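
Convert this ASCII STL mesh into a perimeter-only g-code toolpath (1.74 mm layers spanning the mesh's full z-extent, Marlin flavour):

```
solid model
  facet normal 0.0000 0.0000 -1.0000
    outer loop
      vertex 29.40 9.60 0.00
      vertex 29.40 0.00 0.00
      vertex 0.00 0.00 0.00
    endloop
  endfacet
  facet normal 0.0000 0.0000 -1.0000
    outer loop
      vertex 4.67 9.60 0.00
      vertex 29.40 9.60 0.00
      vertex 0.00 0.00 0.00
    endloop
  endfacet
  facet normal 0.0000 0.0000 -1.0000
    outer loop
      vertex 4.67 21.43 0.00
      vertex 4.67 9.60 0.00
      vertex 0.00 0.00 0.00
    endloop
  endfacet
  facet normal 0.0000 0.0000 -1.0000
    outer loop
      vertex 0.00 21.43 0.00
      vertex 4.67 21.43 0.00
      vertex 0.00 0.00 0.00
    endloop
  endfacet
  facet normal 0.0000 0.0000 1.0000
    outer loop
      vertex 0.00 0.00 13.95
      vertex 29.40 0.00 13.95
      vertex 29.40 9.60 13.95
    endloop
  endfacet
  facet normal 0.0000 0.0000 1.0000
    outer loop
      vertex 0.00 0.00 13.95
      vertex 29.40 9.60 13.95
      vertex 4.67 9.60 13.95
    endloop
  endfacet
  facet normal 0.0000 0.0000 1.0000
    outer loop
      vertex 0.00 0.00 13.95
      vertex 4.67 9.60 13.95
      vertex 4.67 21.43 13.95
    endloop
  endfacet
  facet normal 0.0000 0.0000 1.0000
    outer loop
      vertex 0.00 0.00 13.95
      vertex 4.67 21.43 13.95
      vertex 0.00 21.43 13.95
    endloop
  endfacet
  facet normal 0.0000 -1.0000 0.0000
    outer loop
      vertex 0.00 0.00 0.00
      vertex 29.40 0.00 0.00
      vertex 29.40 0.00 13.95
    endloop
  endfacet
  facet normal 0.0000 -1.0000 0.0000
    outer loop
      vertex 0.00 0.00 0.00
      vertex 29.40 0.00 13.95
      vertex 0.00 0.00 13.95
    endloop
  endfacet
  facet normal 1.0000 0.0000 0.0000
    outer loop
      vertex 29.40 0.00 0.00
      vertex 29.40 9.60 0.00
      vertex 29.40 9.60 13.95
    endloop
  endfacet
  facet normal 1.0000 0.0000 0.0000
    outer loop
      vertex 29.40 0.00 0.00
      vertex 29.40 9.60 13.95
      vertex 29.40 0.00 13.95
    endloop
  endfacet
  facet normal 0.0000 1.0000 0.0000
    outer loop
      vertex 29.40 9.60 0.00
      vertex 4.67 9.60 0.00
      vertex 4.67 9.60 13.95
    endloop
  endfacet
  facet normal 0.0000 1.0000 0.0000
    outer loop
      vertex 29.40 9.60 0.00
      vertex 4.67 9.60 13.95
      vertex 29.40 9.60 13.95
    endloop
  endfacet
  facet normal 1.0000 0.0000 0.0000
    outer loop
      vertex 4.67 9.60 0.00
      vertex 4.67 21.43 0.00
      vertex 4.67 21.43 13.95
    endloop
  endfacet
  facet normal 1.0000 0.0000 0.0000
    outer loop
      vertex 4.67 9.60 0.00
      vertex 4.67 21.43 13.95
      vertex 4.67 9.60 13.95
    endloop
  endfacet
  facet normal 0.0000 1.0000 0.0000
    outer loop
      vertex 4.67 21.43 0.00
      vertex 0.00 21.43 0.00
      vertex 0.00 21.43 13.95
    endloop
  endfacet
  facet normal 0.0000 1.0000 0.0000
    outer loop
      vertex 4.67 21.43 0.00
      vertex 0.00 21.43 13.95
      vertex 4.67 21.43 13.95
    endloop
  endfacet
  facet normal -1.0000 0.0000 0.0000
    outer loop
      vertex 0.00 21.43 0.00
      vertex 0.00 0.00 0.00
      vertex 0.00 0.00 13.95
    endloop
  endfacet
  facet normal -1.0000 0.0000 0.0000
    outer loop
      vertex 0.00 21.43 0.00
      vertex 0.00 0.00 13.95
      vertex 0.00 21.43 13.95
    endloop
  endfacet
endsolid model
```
; perimeter-only toolpath
G21 ; units = mm
G90 ; absolute positioning
G28 ; home
; layer 1
G0 Z1.74
G0 X0.00 Y0.00
G1 X29.40 Y0.00
G1 X29.40 Y9.60
G1 X4.67 Y9.60
G1 X4.67 Y21.43
G1 X0.00 Y21.43
G1 X0.00 Y0.00
; layer 2
G0 Z3.49
G0 X0.00 Y0.00
G1 X29.40 Y0.00
G1 X29.40 Y9.60
G1 X4.67 Y9.60
G1 X4.67 Y21.43
G1 X0.00 Y21.43
G1 X0.00 Y0.00
; layer 3
G0 Z5.23
G0 X0.00 Y0.00
G1 X29.40 Y0.00
G1 X29.40 Y9.60
G1 X4.67 Y9.60
G1 X4.67 Y21.43
G1 X0.00 Y21.43
G1 X0.00 Y0.00
; layer 4
G0 Z6.97
G0 X0.00 Y0.00
G1 X29.40 Y0.00
G1 X29.40 Y9.60
G1 X4.67 Y9.60
G1 X4.67 Y21.43
G1 X0.00 Y21.43
G1 X0.00 Y0.00
; layer 5
G0 Z8.72
G0 X0.00 Y0.00
G1 X29.40 Y0.00
G1 X29.40 Y9.60
G1 X4.67 Y9.60
G1 X4.67 Y21.43
G1 X0.00 Y21.43
G1 X0.00 Y0.00
; layer 6
G0 Z10.46
G0 X0.00 Y0.00
G1 X29.40 Y0.00
G1 X29.40 Y9.60
G1 X4.67 Y9.60
G1 X4.67 Y21.43
G1 X0.00 Y21.43
G1 X0.00 Y0.00
; layer 7
G0 Z12.21
G0 X0.00 Y0.00
G1 X29.40 Y0.00
G1 X29.40 Y9.60
G1 X4.67 Y9.60
G1 X4.67 Y21.43
G1 X0.00 Y21.43
G1 X0.00 Y0.00
; layer 8
G0 Z13.95
G0 X0.00 Y0.00
G1 X29.40 Y0.00
G1 X29.40 Y9.60
G1 X4.67 Y9.60
G1 X4.67 Y21.43
G1 X0.00 Y21.43
G1 X0.00 Y0.00
M2 ; end

The solid is an L-shaped prism: outer 29.4 × 21.4 mm, arm thicknesses ≈ 9.6 mm (horizontal) and 4.67 mm (vertical), extruded 13.9 mm in z. Slicing at Δz = 1.74 mm — 8 equal slices spanning the solid's height, so layer i sits at z = i·h/8 — gives 8 non-empty perimeters. Each is a 6-segment closed polygon; G0 lifts to the layer z and rapids to the start vertex, then G1 traces the edges.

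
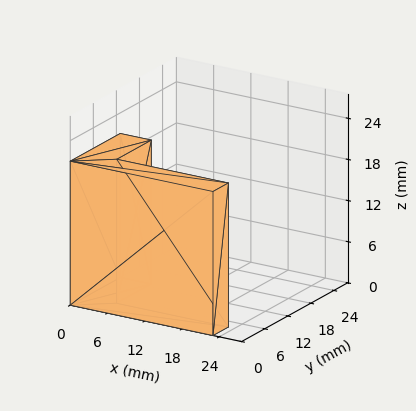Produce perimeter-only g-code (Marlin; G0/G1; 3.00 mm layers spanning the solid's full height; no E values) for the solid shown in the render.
Reading the render: the shape is an L-shaped prism: outer 23 × 13 mm, arm thicknesses ≈ 4 mm (horizontal) and 5 mm (vertical), extruded 21 mm in z (dimensions read to the nearest mm from the axis ticks). For the g-code, the solid's height is divided into equal slices at the stated Δz and each level perimeter traced with G1 moves after a G0 lift.

; perimeter-only toolpath
G21 ; units = mm
G90 ; absolute positioning
G28 ; home
; layer 1
G0 Z3.00
G0 X0.00 Y0.00
G1 X23.00 Y0.00
G1 X23.00 Y4.00
G1 X5.00 Y4.00
G1 X5.00 Y13.00
G1 X0.00 Y13.00
G1 X0.00 Y0.00
; layer 2
G0 Z6.00
G0 X0.00 Y0.00
G1 X23.00 Y0.00
G1 X23.00 Y4.00
G1 X5.00 Y4.00
G1 X5.00 Y13.00
G1 X0.00 Y13.00
G1 X0.00 Y0.00
; layer 3
G0 Z9.00
G0 X0.00 Y0.00
G1 X23.00 Y0.00
G1 X23.00 Y4.00
G1 X5.00 Y4.00
G1 X5.00 Y13.00
G1 X0.00 Y13.00
G1 X0.00 Y0.00
; layer 4
G0 Z12.00
G0 X0.00 Y0.00
G1 X23.00 Y0.00
G1 X23.00 Y4.00
G1 X5.00 Y4.00
G1 X5.00 Y13.00
G1 X0.00 Y13.00
G1 X0.00 Y0.00
; layer 5
G0 Z15.00
G0 X0.00 Y0.00
G1 X23.00 Y0.00
G1 X23.00 Y4.00
G1 X5.00 Y4.00
G1 X5.00 Y13.00
G1 X0.00 Y13.00
G1 X0.00 Y0.00
; layer 6
G0 Z18.00
G0 X0.00 Y0.00
G1 X23.00 Y0.00
G1 X23.00 Y4.00
G1 X5.00 Y4.00
G1 X5.00 Y13.00
G1 X0.00 Y13.00
G1 X0.00 Y0.00
; layer 7
G0 Z21.00
G0 X0.00 Y0.00
G1 X23.00 Y0.00
G1 X23.00 Y4.00
G1 X5.00 Y4.00
G1 X5.00 Y13.00
G1 X0.00 Y13.00
G1 X0.00 Y0.00
M2 ; end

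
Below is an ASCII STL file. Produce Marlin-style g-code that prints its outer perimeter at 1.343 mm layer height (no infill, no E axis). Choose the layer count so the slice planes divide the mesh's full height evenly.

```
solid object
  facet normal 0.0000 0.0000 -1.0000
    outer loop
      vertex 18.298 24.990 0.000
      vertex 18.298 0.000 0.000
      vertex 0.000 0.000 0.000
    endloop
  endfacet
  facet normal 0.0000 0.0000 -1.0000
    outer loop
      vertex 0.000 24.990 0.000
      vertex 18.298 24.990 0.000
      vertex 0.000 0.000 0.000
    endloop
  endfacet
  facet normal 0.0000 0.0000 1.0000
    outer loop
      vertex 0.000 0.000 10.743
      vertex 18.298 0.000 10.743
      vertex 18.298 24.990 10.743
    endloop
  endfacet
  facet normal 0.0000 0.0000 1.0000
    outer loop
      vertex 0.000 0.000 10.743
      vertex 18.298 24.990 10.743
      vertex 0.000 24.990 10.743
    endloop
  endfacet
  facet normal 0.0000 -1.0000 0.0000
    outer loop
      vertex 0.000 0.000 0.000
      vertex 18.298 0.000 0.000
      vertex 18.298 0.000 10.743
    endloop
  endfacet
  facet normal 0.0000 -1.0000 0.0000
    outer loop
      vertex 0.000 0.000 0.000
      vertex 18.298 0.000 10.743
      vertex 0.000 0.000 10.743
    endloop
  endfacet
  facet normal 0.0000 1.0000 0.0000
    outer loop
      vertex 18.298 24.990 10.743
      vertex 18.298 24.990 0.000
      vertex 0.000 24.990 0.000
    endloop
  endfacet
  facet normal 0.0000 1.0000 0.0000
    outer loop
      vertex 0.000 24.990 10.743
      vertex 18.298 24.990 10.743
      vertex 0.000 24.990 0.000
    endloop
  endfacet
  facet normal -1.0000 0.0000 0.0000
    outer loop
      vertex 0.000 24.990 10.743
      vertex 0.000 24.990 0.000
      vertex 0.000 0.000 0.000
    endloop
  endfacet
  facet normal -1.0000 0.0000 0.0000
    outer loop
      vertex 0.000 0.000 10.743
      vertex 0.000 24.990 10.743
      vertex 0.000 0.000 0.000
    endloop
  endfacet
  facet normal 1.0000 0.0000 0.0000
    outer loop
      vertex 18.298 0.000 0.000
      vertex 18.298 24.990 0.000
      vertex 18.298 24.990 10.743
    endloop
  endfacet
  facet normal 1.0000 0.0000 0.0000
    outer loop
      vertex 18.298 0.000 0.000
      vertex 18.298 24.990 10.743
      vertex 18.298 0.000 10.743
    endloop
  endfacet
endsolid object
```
; perimeter-only toolpath
G21 ; units = mm
G90 ; absolute positioning
G28 ; home
; layer 1
G0 Z1.343
G0 X0.000 Y0.000
G1 X18.298 Y0.000
G1 X18.298 Y24.990
G1 X0.000 Y24.990
G1 X0.000 Y0.000
; layer 2
G0 Z2.686
G0 X0.000 Y0.000
G1 X18.298 Y0.000
G1 X18.298 Y24.990
G1 X0.000 Y24.990
G1 X0.000 Y0.000
; layer 3
G0 Z4.029
G0 X0.000 Y0.000
G1 X18.298 Y0.000
G1 X18.298 Y24.990
G1 X0.000 Y24.990
G1 X0.000 Y0.000
; layer 4
G0 Z5.372
G0 X0.000 Y0.000
G1 X18.298 Y0.000
G1 X18.298 Y24.990
G1 X0.000 Y24.990
G1 X0.000 Y0.000
; layer 5
G0 Z6.714
G0 X0.000 Y0.000
G1 X18.298 Y0.000
G1 X18.298 Y24.990
G1 X0.000 Y24.990
G1 X0.000 Y0.000
; layer 6
G0 Z8.057
G0 X0.000 Y0.000
G1 X18.298 Y0.000
G1 X18.298 Y24.990
G1 X0.000 Y24.990
G1 X0.000 Y0.000
; layer 7
G0 Z9.400
G0 X0.000 Y0.000
G1 X18.298 Y0.000
G1 X18.298 Y24.990
G1 X0.000 Y24.990
G1 X0.000 Y0.000
; layer 8
G0 Z10.743
G0 X0.000 Y0.000
G1 X18.298 Y0.000
G1 X18.298 Y24.990
G1 X0.000 Y24.990
G1 X0.000 Y0.000
M2 ; end

The solid is a rectangular box, roughly 18.3 × 25 mm footprint and 10.7 mm tall. Slicing at Δz = 1.343 mm — 8 equal slices spanning the solid's height, so layer i sits at z = i·h/8 — gives 8 non-empty perimeters. Each is a 4-segment closed polygon; G0 lifts to the layer z and rapids to the start vertex, then G1 traces the edges.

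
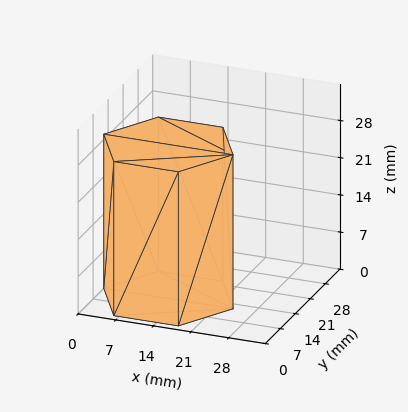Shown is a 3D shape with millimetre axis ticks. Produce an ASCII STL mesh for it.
Reading the render: the shape is a regular 6-sided prism (a cylinder approximated with 6 flat sides), circumscribed radius ≈ 12 mm, height ≈ 29 mm (dimensions read to the nearest mm from the axis ticks). For the STL, each face is triangulated and given an outward normal.

solid part
  facet normal 0.0000 0.0000 -1.0000
    outer loop
      vertex 6.000 22.392 0.000
      vertex 18.000 22.392 0.000
      vertex 24.000 12.000 0.000
    endloop
  endfacet
  facet normal 0.0000 0.0000 -1.0000
    outer loop
      vertex 0.000 12.000 0.000
      vertex 6.000 22.392 0.000
      vertex 24.000 12.000 0.000
    endloop
  endfacet
  facet normal 0.0000 0.0000 -1.0000
    outer loop
      vertex 6.000 1.608 0.000
      vertex 0.000 12.000 0.000
      vertex 24.000 12.000 0.000
    endloop
  endfacet
  facet normal 0.0000 0.0000 -1.0000
    outer loop
      vertex 18.000 1.608 0.000
      vertex 6.000 1.608 0.000
      vertex 24.000 12.000 0.000
    endloop
  endfacet
  facet normal 0.0000 0.0000 1.0000
    outer loop
      vertex 24.000 12.000 29.000
      vertex 18.000 22.392 29.000
      vertex 6.000 22.392 29.000
    endloop
  endfacet
  facet normal 0.0000 0.0000 1.0000
    outer loop
      vertex 24.000 12.000 29.000
      vertex 6.000 22.392 29.000
      vertex 0.000 12.000 29.000
    endloop
  endfacet
  facet normal 0.0000 0.0000 1.0000
    outer loop
      vertex 24.000 12.000 29.000
      vertex 0.000 12.000 29.000
      vertex 6.000 1.608 29.000
    endloop
  endfacet
  facet normal 0.0000 0.0000 1.0000
    outer loop
      vertex 24.000 12.000 29.000
      vertex 6.000 1.608 29.000
      vertex 18.000 1.608 29.000
    endloop
  endfacet
  facet normal 0.8660 0.5000 0.0000
    outer loop
      vertex 24.000 12.000 0.000
      vertex 18.000 22.392 0.000
      vertex 18.000 22.392 29.000
    endloop
  endfacet
  facet normal 0.8660 0.5000 0.0000
    outer loop
      vertex 24.000 12.000 0.000
      vertex 18.000 22.392 29.000
      vertex 24.000 12.000 29.000
    endloop
  endfacet
  facet normal 0.0000 1.0000 0.0000
    outer loop
      vertex 18.000 22.392 0.000
      vertex 6.000 22.392 0.000
      vertex 6.000 22.392 29.000
    endloop
  endfacet
  facet normal 0.0000 1.0000 0.0000
    outer loop
      vertex 18.000 22.392 0.000
      vertex 6.000 22.392 29.000
      vertex 18.000 22.392 29.000
    endloop
  endfacet
  facet normal -0.8660 0.5000 0.0000
    outer loop
      vertex 6.000 22.392 0.000
      vertex 0.000 12.000 0.000
      vertex 0.000 12.000 29.000
    endloop
  endfacet
  facet normal -0.8660 0.5000 0.0000
    outer loop
      vertex 6.000 22.392 0.000
      vertex 0.000 12.000 29.000
      vertex 6.000 22.392 29.000
    endloop
  endfacet
  facet normal -0.8660 -0.5000 0.0000
    outer loop
      vertex 0.000 12.000 0.000
      vertex 6.000 1.608 0.000
      vertex 6.000 1.608 29.000
    endloop
  endfacet
  facet normal -0.8660 -0.5000 0.0000
    outer loop
      vertex 0.000 12.000 0.000
      vertex 6.000 1.608 29.000
      vertex 0.000 12.000 29.000
    endloop
  endfacet
  facet normal 0.0000 -1.0000 0.0000
    outer loop
      vertex 6.000 1.608 0.000
      vertex 18.000 1.608 0.000
      vertex 18.000 1.608 29.000
    endloop
  endfacet
  facet normal 0.0000 -1.0000 0.0000
    outer loop
      vertex 6.000 1.608 0.000
      vertex 18.000 1.608 29.000
      vertex 6.000 1.608 29.000
    endloop
  endfacet
  facet normal 0.8660 -0.5000 0.0000
    outer loop
      vertex 18.000 1.608 0.000
      vertex 24.000 12.000 0.000
      vertex 24.000 12.000 29.000
    endloop
  endfacet
  facet normal 0.8660 -0.5000 0.0000
    outer loop
      vertex 18.000 1.608 0.000
      vertex 24.000 12.000 29.000
      vertex 18.000 1.608 29.000
    endloop
  endfacet
endsolid part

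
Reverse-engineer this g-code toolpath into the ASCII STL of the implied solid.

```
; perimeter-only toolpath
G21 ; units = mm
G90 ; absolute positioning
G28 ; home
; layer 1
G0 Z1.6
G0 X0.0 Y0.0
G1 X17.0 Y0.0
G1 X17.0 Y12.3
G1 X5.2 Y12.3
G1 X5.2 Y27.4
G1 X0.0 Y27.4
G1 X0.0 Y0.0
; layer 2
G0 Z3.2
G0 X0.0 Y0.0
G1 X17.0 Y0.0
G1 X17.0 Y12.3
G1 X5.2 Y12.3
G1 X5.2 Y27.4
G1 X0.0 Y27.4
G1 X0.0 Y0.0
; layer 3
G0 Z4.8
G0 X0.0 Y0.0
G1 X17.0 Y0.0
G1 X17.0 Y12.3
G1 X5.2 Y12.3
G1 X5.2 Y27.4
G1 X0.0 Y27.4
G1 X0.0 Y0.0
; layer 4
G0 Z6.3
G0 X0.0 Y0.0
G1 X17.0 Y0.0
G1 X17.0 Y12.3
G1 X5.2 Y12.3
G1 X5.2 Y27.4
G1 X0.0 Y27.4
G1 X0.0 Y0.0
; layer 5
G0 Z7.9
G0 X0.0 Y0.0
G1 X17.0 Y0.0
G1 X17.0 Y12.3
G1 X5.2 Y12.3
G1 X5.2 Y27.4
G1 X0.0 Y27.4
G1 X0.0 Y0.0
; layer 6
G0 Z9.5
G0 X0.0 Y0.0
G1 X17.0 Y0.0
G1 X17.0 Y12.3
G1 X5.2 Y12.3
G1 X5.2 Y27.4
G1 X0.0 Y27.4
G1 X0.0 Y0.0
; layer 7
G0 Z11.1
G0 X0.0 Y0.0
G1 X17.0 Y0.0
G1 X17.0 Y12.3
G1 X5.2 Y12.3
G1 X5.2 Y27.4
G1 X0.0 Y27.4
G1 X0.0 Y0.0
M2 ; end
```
solid part
  facet normal 0.0000 0.0000 -1.0000
    outer loop
      vertex 17.0 12.3 0.0
      vertex 17.0 0.0 0.0
      vertex 0.0 0.0 0.0
    endloop
  endfacet
  facet normal 0.0000 0.0000 -1.0000
    outer loop
      vertex 5.2 12.3 0.0
      vertex 17.0 12.3 0.0
      vertex 0.0 0.0 0.0
    endloop
  endfacet
  facet normal 0.0000 0.0000 -1.0000
    outer loop
      vertex 5.2 27.4 0.0
      vertex 5.2 12.3 0.0
      vertex 0.0 0.0 0.0
    endloop
  endfacet
  facet normal 0.0000 0.0000 -1.0000
    outer loop
      vertex 0.0 27.4 0.0
      vertex 5.2 27.4 0.0
      vertex 0.0 0.0 0.0
    endloop
  endfacet
  facet normal 0.0000 0.0000 1.0000
    outer loop
      vertex 0.0 0.0 11.1
      vertex 17.0 0.0 11.1
      vertex 17.0 12.3 11.1
    endloop
  endfacet
  facet normal 0.0000 0.0000 1.0000
    outer loop
      vertex 0.0 0.0 11.1
      vertex 17.0 12.3 11.1
      vertex 5.2 12.3 11.1
    endloop
  endfacet
  facet normal 0.0000 0.0000 1.0000
    outer loop
      vertex 0.0 0.0 11.1
      vertex 5.2 12.3 11.1
      vertex 5.2 27.4 11.1
    endloop
  endfacet
  facet normal 0.0000 0.0000 1.0000
    outer loop
      vertex 0.0 0.0 11.1
      vertex 5.2 27.4 11.1
      vertex 0.0 27.4 11.1
    endloop
  endfacet
  facet normal 0.0000 -1.0000 0.0000
    outer loop
      vertex 0.0 0.0 0.0
      vertex 17.0 0.0 0.0
      vertex 17.0 0.0 11.1
    endloop
  endfacet
  facet normal 0.0000 -1.0000 0.0000
    outer loop
      vertex 0.0 0.0 0.0
      vertex 17.0 0.0 11.1
      vertex 0.0 0.0 11.1
    endloop
  endfacet
  facet normal 1.0000 0.0000 0.0000
    outer loop
      vertex 17.0 0.0 0.0
      vertex 17.0 12.3 0.0
      vertex 17.0 12.3 11.1
    endloop
  endfacet
  facet normal 1.0000 0.0000 0.0000
    outer loop
      vertex 17.0 0.0 0.0
      vertex 17.0 12.3 11.1
      vertex 17.0 0.0 11.1
    endloop
  endfacet
  facet normal 0.0000 1.0000 0.0000
    outer loop
      vertex 17.0 12.3 0.0
      vertex 5.2 12.3 0.0
      vertex 5.2 12.3 11.1
    endloop
  endfacet
  facet normal 0.0000 1.0000 0.0000
    outer loop
      vertex 17.0 12.3 0.0
      vertex 5.2 12.3 11.1
      vertex 17.0 12.3 11.1
    endloop
  endfacet
  facet normal 1.0000 0.0000 0.0000
    outer loop
      vertex 5.2 12.3 0.0
      vertex 5.2 27.4 0.0
      vertex 5.2 27.4 11.1
    endloop
  endfacet
  facet normal 1.0000 0.0000 0.0000
    outer loop
      vertex 5.2 12.3 0.0
      vertex 5.2 27.4 11.1
      vertex 5.2 12.3 11.1
    endloop
  endfacet
  facet normal 0.0000 1.0000 0.0000
    outer loop
      vertex 5.2 27.4 0.0
      vertex 0.0 27.4 0.0
      vertex 0.0 27.4 11.1
    endloop
  endfacet
  facet normal 0.0000 1.0000 0.0000
    outer loop
      vertex 5.2 27.4 0.0
      vertex 0.0 27.4 11.1
      vertex 5.2 27.4 11.1
    endloop
  endfacet
  facet normal -1.0000 0.0000 0.0000
    outer loop
      vertex 0.0 27.4 0.0
      vertex 0.0 0.0 0.0
      vertex 0.0 0.0 11.1
    endloop
  endfacet
  facet normal -1.0000 0.0000 0.0000
    outer loop
      vertex 0.0 27.4 0.0
      vertex 0.0 0.0 11.1
      vertex 0.0 27.4 11.1
    endloop
  endfacet
endsolid part

The G0 Z moves step by Δz≈1.6 mm. Every layer's G1 loop is the same polygon, so the solid is a straight extrusion of it from z=0 to z≈11.1. Closing with flat bottom and top caps and triangulating gives 20 facets — an L-shaped prism: outer 17 × 27.4 mm, arm thicknesses ≈ 12.3 mm (horizontal) and 5.2 mm (vertical), extruded 11.1 mm in z.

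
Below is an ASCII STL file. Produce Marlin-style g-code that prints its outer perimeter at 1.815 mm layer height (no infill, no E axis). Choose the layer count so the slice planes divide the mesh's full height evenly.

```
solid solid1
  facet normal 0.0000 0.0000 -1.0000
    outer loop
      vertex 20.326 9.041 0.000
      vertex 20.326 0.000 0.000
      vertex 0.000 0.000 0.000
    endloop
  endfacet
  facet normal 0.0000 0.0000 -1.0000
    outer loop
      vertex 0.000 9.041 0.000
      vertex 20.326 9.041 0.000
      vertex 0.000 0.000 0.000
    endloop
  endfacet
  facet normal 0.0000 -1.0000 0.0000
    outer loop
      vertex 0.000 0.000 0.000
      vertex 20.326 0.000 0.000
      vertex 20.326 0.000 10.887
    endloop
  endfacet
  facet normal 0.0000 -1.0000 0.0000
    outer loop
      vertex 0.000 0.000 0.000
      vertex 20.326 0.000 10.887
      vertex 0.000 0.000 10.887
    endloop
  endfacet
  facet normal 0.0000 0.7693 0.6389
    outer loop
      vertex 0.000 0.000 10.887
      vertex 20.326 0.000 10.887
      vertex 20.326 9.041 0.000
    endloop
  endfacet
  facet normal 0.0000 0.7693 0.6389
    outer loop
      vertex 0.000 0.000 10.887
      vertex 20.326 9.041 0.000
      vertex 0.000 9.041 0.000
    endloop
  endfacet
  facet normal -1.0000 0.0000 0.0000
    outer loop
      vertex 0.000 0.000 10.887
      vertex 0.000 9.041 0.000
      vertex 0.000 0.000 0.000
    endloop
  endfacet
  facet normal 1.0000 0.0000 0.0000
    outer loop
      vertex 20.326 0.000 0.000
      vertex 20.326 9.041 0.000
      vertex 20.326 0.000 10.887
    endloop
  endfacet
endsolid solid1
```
; perimeter-only toolpath
G21 ; units = mm
G90 ; absolute positioning
G28 ; home
; layer 1
G0 Z1.815
G0 X0.000 Y0.000
G1 X20.326 Y0.000
G1 X20.326 Y7.534
G1 X0.000 Y7.534
G1 X0.000 Y0.000
; layer 2
G0 Z3.629
G0 X0.000 Y0.000
G1 X20.326 Y0.000
G1 X20.326 Y6.027
G1 X0.000 Y6.027
G1 X0.000 Y0.000
; layer 3
G0 Z5.444
G0 X0.000 Y0.000
G1 X20.326 Y0.000
G1 X20.326 Y4.521
G1 X0.000 Y4.521
G1 X0.000 Y0.000
; layer 4
G0 Z7.258
G0 X0.000 Y0.000
G1 X20.326 Y0.000
G1 X20.326 Y3.014
G1 X0.000 Y3.014
G1 X0.000 Y0.000
; layer 5
G0 Z9.072
G0 X0.000 Y0.000
G1 X20.326 Y0.000
G1 X20.326 Y1.507
G1 X0.000 Y1.507
G1 X0.000 Y0.000
M2 ; end

The solid is a wedge (ramp): 20.3 × 9.04 mm base, rising to 10.9 mm along the y=0 edge and sloping linearly to z=0 at y=9.04. Slicing at Δz = 1.815 mm — 6 equal slices spanning the solid's height, so layer i sits at z = i·h/6 — gives 5 non-empty perimeters. Each is a 4-segment closed polygon; G0 lifts to the layer z and rapids to the start vertex, then G1 traces the edges. The cross-section shrinks linearly with z (the slice at the apex is degenerate and omitted).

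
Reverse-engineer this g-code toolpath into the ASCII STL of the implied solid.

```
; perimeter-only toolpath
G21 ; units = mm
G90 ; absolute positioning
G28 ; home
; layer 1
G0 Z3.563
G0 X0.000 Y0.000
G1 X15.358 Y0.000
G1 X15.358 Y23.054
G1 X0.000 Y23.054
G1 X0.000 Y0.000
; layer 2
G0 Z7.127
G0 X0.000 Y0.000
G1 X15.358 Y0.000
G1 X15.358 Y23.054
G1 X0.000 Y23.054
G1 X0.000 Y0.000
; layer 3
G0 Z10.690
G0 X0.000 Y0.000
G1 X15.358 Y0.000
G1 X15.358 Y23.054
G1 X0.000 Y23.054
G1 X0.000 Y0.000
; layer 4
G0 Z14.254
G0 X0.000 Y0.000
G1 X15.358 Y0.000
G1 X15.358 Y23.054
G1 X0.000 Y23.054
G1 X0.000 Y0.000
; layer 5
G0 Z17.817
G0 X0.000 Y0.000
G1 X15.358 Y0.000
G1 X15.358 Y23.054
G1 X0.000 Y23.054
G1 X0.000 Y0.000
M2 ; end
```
solid part
  facet normal 0.0000 0.0000 -1.0000
    outer loop
      vertex 15.358 23.054 0.000
      vertex 15.358 0.000 0.000
      vertex 0.000 0.000 0.000
    endloop
  endfacet
  facet normal 0.0000 0.0000 -1.0000
    outer loop
      vertex 0.000 23.054 0.000
      vertex 15.358 23.054 0.000
      vertex 0.000 0.000 0.000
    endloop
  endfacet
  facet normal 0.0000 0.0000 1.0000
    outer loop
      vertex 0.000 0.000 17.817
      vertex 15.358 0.000 17.817
      vertex 15.358 23.054 17.817
    endloop
  endfacet
  facet normal 0.0000 0.0000 1.0000
    outer loop
      vertex 0.000 0.000 17.817
      vertex 15.358 23.054 17.817
      vertex 0.000 23.054 17.817
    endloop
  endfacet
  facet normal 0.0000 -1.0000 0.0000
    outer loop
      vertex 0.000 0.000 0.000
      vertex 15.358 0.000 0.000
      vertex 15.358 0.000 17.817
    endloop
  endfacet
  facet normal 0.0000 -1.0000 0.0000
    outer loop
      vertex 0.000 0.000 0.000
      vertex 15.358 0.000 17.817
      vertex 0.000 0.000 17.817
    endloop
  endfacet
  facet normal 0.0000 1.0000 0.0000
    outer loop
      vertex 15.358 23.054 17.817
      vertex 15.358 23.054 0.000
      vertex 0.000 23.054 0.000
    endloop
  endfacet
  facet normal 0.0000 1.0000 0.0000
    outer loop
      vertex 0.000 23.054 17.817
      vertex 15.358 23.054 17.817
      vertex 0.000 23.054 0.000
    endloop
  endfacet
  facet normal -1.0000 0.0000 0.0000
    outer loop
      vertex 0.000 23.054 17.817
      vertex 0.000 23.054 0.000
      vertex 0.000 0.000 0.000
    endloop
  endfacet
  facet normal -1.0000 0.0000 0.0000
    outer loop
      vertex 0.000 0.000 17.817
      vertex 0.000 23.054 17.817
      vertex 0.000 0.000 0.000
    endloop
  endfacet
  facet normal 1.0000 0.0000 0.0000
    outer loop
      vertex 15.358 0.000 0.000
      vertex 15.358 23.054 0.000
      vertex 15.358 23.054 17.817
    endloop
  endfacet
  facet normal 1.0000 0.0000 0.0000
    outer loop
      vertex 15.358 0.000 0.000
      vertex 15.358 23.054 17.817
      vertex 15.358 0.000 17.817
    endloop
  endfacet
endsolid part

The G0 Z moves step by Δz≈3.563 mm. Every layer's G1 loop is the same polygon, so the solid is a straight extrusion of it from z=0 to z≈17.8. Closing with flat bottom and top caps and triangulating gives 12 facets — a rectangular box, roughly 15.4 × 23.1 mm footprint and 17.8 mm tall.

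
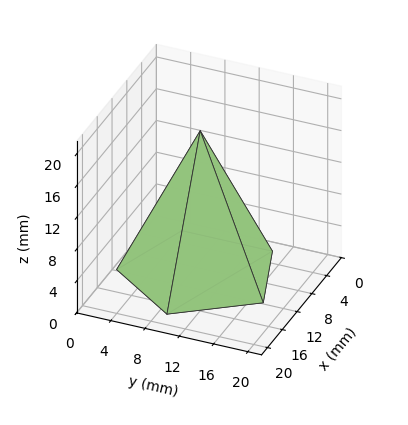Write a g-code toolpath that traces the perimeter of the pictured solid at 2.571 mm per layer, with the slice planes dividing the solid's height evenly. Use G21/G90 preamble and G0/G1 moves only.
Reading the render: the shape is a regular 5-sided pyramid, base circumscribed radius ≈ 9 mm, apex at z ≈ 18 mm (dimensions read to the nearest mm from the axis ticks). For the g-code, the solid's height is divided into equal slices at the stated Δz and each level perimeter traced with G1 moves after a G0 lift.

; perimeter-only toolpath
G21 ; units = mm
G90 ; absolute positioning
G28 ; home
; layer 1
G0 Z2.571
G0 X16.714 Y9.000
G1 X11.384 Y16.337
G1 X2.759 Y13.534
G1 X2.759 Y4.466
G1 X11.384 Y1.663
G1 X16.714 Y9.000
; layer 2
G0 Z5.143
G0 X15.429 Y9.000
G1 X10.986 Y15.114
G1 X3.799 Y12.779
G1 X3.799 Y5.221
G1 X10.986 Y2.886
G1 X15.429 Y9.000
; layer 3
G0 Z7.714
G0 X14.143 Y9.000
G1 X10.589 Y13.891
G1 X4.839 Y12.023
G1 X4.839 Y5.977
G1 X10.589 Y4.109
G1 X14.143 Y9.000
; layer 4
G0 Z10.286
G0 X12.857 Y9.000
G1 X10.192 Y12.669
G1 X5.880 Y11.267
G1 X5.880 Y6.733
G1 X10.192 Y5.331
G1 X12.857 Y9.000
; layer 5
G0 Z12.857
G0 X11.571 Y9.000
G1 X9.795 Y11.446
G1 X6.920 Y10.511
G1 X6.920 Y7.489
G1 X9.795 Y6.554
G1 X11.571 Y9.000
; layer 6
G0 Z15.429
G0 X10.286 Y9.000
G1 X9.397 Y10.223
G1 X7.960 Y9.756
G1 X7.960 Y8.244
G1 X9.397 Y7.777
G1 X10.286 Y9.000
M2 ; end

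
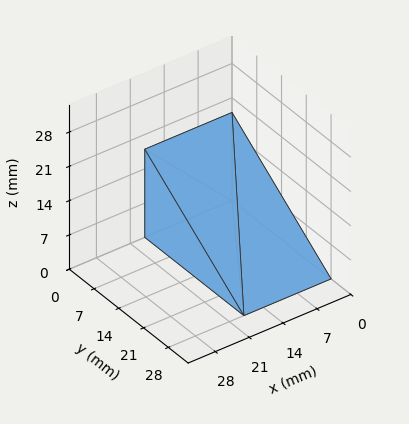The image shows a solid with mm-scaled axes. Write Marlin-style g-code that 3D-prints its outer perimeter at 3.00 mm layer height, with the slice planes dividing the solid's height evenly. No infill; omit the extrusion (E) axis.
Reading the render: the shape is a wedge (ramp): 18 × 28 mm base, rising to 18 mm along the y=0 edge and sloping linearly to z=0 at y=28 (dimensions read to the nearest mm from the axis ticks). For the g-code, the solid's height is divided into equal slices at the stated Δz and each level perimeter traced with G1 moves after a G0 lift.

; perimeter-only toolpath
G21 ; units = mm
G90 ; absolute positioning
G28 ; home
; layer 1
G0 Z3.00
G0 X0.00 Y0.00
G1 X18.00 Y0.00
G1 X18.00 Y23.33
G1 X0.00 Y23.33
G1 X0.00 Y0.00
; layer 2
G0 Z6.00
G0 X0.00 Y0.00
G1 X18.00 Y0.00
G1 X18.00 Y18.67
G1 X0.00 Y18.67
G1 X0.00 Y0.00
; layer 3
G0 Z9.00
G0 X0.00 Y0.00
G1 X18.00 Y0.00
G1 X18.00 Y14.00
G1 X0.00 Y14.00
G1 X0.00 Y0.00
; layer 4
G0 Z12.00
G0 X0.00 Y0.00
G1 X18.00 Y0.00
G1 X18.00 Y9.33
G1 X0.00 Y9.33
G1 X0.00 Y0.00
; layer 5
G0 Z15.00
G0 X0.00 Y0.00
G1 X18.00 Y0.00
G1 X18.00 Y4.67
G1 X0.00 Y4.67
G1 X0.00 Y0.00
M2 ; end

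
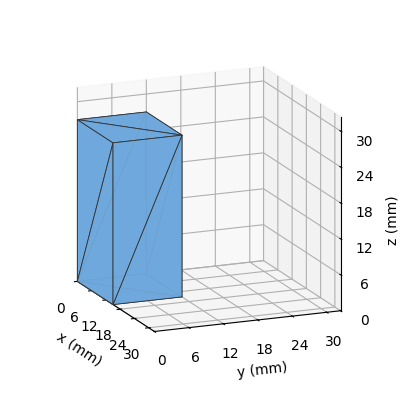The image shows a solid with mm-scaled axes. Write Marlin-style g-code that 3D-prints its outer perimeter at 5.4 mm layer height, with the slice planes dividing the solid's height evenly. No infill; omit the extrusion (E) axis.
Reading the render: the shape is a rectangular box, roughly 15 × 12 mm footprint and 27 mm tall (dimensions read to the nearest mm from the axis ticks). For the g-code, the solid's height is divided into equal slices at the stated Δz and each level perimeter traced with G1 moves after a G0 lift.

; perimeter-only toolpath
G21 ; units = mm
G90 ; absolute positioning
G28 ; home
; layer 1
G0 Z5.4
G0 X0.0 Y0.0
G1 X15.0 Y0.0
G1 X15.0 Y12.0
G1 X0.0 Y12.0
G1 X0.0 Y0.0
; layer 2
G0 Z10.8
G0 X0.0 Y0.0
G1 X15.0 Y0.0
G1 X15.0 Y12.0
G1 X0.0 Y12.0
G1 X0.0 Y0.0
; layer 3
G0 Z16.2
G0 X0.0 Y0.0
G1 X15.0 Y0.0
G1 X15.0 Y12.0
G1 X0.0 Y12.0
G1 X0.0 Y0.0
; layer 4
G0 Z21.6
G0 X0.0 Y0.0
G1 X15.0 Y0.0
G1 X15.0 Y12.0
G1 X0.0 Y12.0
G1 X0.0 Y0.0
; layer 5
G0 Z27.0
G0 X0.0 Y0.0
G1 X15.0 Y0.0
G1 X15.0 Y12.0
G1 X0.0 Y12.0
G1 X0.0 Y0.0
M2 ; end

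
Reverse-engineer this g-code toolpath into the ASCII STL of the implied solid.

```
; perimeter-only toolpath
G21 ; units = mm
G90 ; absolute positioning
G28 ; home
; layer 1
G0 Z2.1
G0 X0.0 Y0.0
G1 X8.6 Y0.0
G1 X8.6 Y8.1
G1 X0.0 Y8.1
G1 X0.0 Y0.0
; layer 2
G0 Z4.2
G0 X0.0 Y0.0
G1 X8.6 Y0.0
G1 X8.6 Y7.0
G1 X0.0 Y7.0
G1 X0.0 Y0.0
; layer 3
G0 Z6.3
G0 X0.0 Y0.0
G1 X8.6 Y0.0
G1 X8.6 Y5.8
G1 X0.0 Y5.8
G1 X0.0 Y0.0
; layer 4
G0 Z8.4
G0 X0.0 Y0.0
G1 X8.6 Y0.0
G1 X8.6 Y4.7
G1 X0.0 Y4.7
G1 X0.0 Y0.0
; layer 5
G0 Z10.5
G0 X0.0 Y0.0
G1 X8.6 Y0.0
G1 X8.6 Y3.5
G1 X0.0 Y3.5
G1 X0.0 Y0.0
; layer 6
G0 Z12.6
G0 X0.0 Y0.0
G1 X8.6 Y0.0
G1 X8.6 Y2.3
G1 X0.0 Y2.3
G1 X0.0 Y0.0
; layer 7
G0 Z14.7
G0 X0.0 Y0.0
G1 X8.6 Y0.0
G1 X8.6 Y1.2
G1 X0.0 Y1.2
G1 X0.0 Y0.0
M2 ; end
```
solid part
  facet normal 0.0000 0.0000 -1.0000
    outer loop
      vertex 8.6 9.3 0.0
      vertex 8.6 0.0 0.0
      vertex 0.0 0.0 0.0
    endloop
  endfacet
  facet normal 0.0000 0.0000 -1.0000
    outer loop
      vertex 0.0 9.3 0.0
      vertex 8.6 9.3 0.0
      vertex 0.0 0.0 0.0
    endloop
  endfacet
  facet normal 0.0000 -1.0000 0.0000
    outer loop
      vertex 0.0 0.0 0.0
      vertex 8.6 0.0 0.0
      vertex 8.6 0.0 16.8
    endloop
  endfacet
  facet normal 0.0000 -1.0000 0.0000
    outer loop
      vertex 0.0 0.0 0.0
      vertex 8.6 0.0 16.8
      vertex 0.0 0.0 16.8
    endloop
  endfacet
  facet normal 0.0000 0.8749 0.4843
    outer loop
      vertex 0.0 0.0 16.8
      vertex 8.6 0.0 16.8
      vertex 8.6 9.3 0.0
    endloop
  endfacet
  facet normal 0.0000 0.8749 0.4843
    outer loop
      vertex 0.0 0.0 16.8
      vertex 8.6 9.3 0.0
      vertex 0.0 9.3 0.0
    endloop
  endfacet
  facet normal -1.0000 0.0000 0.0000
    outer loop
      vertex 0.0 0.0 16.8
      vertex 0.0 9.3 0.0
      vertex 0.0 0.0 0.0
    endloop
  endfacet
  facet normal 1.0000 0.0000 0.0000
    outer loop
      vertex 8.6 0.0 0.0
      vertex 8.6 9.3 0.0
      vertex 8.6 0.0 16.8
    endloop
  endfacet
endsolid part

The G0 Z moves step by Δz≈2.1 mm. The G1 loops shrink linearly with z, so the solid tapers from its base footprint up to z≈16.8. Closing with a flat bottom cap and the tapered top and triangulating gives 8 facets — a wedge (ramp): 8.6 × 9.3 mm base, rising to 16.8 mm along the y=0 edge and sloping linearly to z=0 at y=9.3.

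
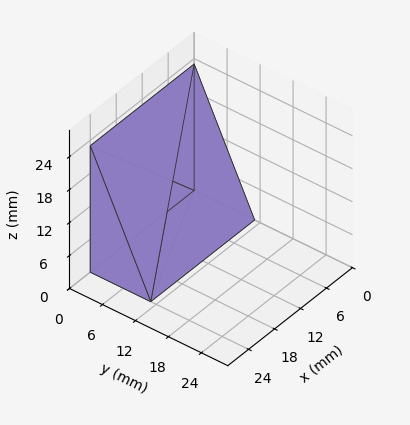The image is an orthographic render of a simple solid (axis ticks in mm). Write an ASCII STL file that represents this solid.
Reading the render: the shape is a wedge (ramp): 24 × 11 mm base, rising to 23 mm along the y=0 edge and sloping linearly to z=0 at y=11 (dimensions read to the nearest mm from the axis ticks). For the STL, each face is triangulated and given an outward normal.

solid part
  facet normal 0.0000 0.0000 -1.0000
    outer loop
      vertex 24.00 11.00 0.00
      vertex 24.00 0.00 0.00
      vertex 0.00 0.00 0.00
    endloop
  endfacet
  facet normal 0.0000 0.0000 -1.0000
    outer loop
      vertex 0.00 11.00 0.00
      vertex 24.00 11.00 0.00
      vertex 0.00 0.00 0.00
    endloop
  endfacet
  facet normal 0.0000 -1.0000 0.0000
    outer loop
      vertex 0.00 0.00 0.00
      vertex 24.00 0.00 0.00
      vertex 24.00 0.00 23.00
    endloop
  endfacet
  facet normal 0.0000 -1.0000 0.0000
    outer loop
      vertex 0.00 0.00 0.00
      vertex 24.00 0.00 23.00
      vertex 0.00 0.00 23.00
    endloop
  endfacet
  facet normal 0.0000 0.9021 0.4315
    outer loop
      vertex 0.00 0.00 23.00
      vertex 24.00 0.00 23.00
      vertex 24.00 11.00 0.00
    endloop
  endfacet
  facet normal 0.0000 0.9021 0.4315
    outer loop
      vertex 0.00 0.00 23.00
      vertex 24.00 11.00 0.00
      vertex 0.00 11.00 0.00
    endloop
  endfacet
  facet normal -1.0000 0.0000 0.0000
    outer loop
      vertex 0.00 0.00 23.00
      vertex 0.00 11.00 0.00
      vertex 0.00 0.00 0.00
    endloop
  endfacet
  facet normal 1.0000 0.0000 0.0000
    outer loop
      vertex 24.00 0.00 0.00
      vertex 24.00 11.00 0.00
      vertex 24.00 0.00 23.00
    endloop
  endfacet
endsolid part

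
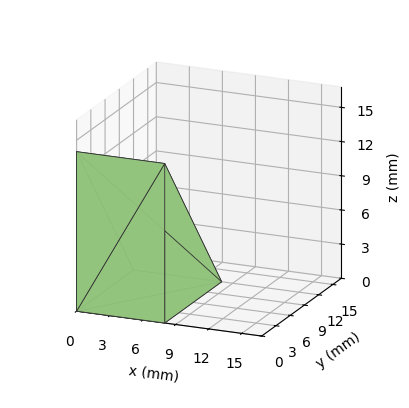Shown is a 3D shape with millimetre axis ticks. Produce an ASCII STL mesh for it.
Reading the render: the shape is a wedge (ramp): 8 × 12 mm base, rising to 14 mm along the y=0 edge and sloping linearly to z=0 at y=12 (dimensions read to the nearest mm from the axis ticks). For the STL, each face is triangulated and given an outward normal.

solid part
  facet normal 0.0000 0.0000 -1.0000
    outer loop
      vertex 8.00 12.00 0.00
      vertex 8.00 0.00 0.00
      vertex 0.00 0.00 0.00
    endloop
  endfacet
  facet normal 0.0000 0.0000 -1.0000
    outer loop
      vertex 0.00 12.00 0.00
      vertex 8.00 12.00 0.00
      vertex 0.00 0.00 0.00
    endloop
  endfacet
  facet normal 0.0000 -1.0000 0.0000
    outer loop
      vertex 0.00 0.00 0.00
      vertex 8.00 0.00 0.00
      vertex 8.00 0.00 14.00
    endloop
  endfacet
  facet normal 0.0000 -1.0000 0.0000
    outer loop
      vertex 0.00 0.00 0.00
      vertex 8.00 0.00 14.00
      vertex 0.00 0.00 14.00
    endloop
  endfacet
  facet normal 0.0000 0.7593 0.6508
    outer loop
      vertex 0.00 0.00 14.00
      vertex 8.00 0.00 14.00
      vertex 8.00 12.00 0.00
    endloop
  endfacet
  facet normal 0.0000 0.7593 0.6508
    outer loop
      vertex 0.00 0.00 14.00
      vertex 8.00 12.00 0.00
      vertex 0.00 12.00 0.00
    endloop
  endfacet
  facet normal -1.0000 0.0000 0.0000
    outer loop
      vertex 0.00 0.00 14.00
      vertex 0.00 12.00 0.00
      vertex 0.00 0.00 0.00
    endloop
  endfacet
  facet normal 1.0000 0.0000 0.0000
    outer loop
      vertex 8.00 0.00 0.00
      vertex 8.00 12.00 0.00
      vertex 8.00 0.00 14.00
    endloop
  endfacet
endsolid part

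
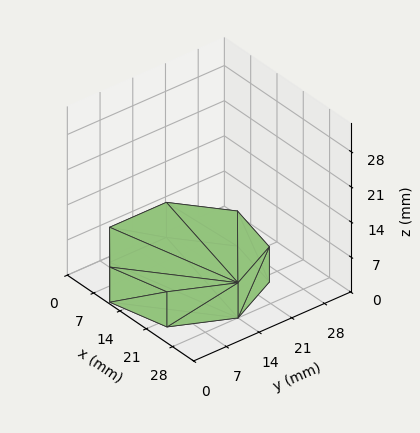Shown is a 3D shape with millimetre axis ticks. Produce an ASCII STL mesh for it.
Reading the render: the shape is a regular 7-sided prism (a cylinder approximated with 7 flat sides), circumscribed radius ≈ 14 mm, height ≈ 7 mm (dimensions read to the nearest mm from the axis ticks). For the STL, each face is triangulated and given an outward normal.

solid part
  facet normal 0.0000 0.0000 -1.0000
    outer loop
      vertex 10.88 27.65 0.00
      vertex 22.73 24.95 0.00
      vertex 28.00 14.00 0.00
    endloop
  endfacet
  facet normal 0.0000 0.0000 -1.0000
    outer loop
      vertex 1.39 20.07 0.00
      vertex 10.88 27.65 0.00
      vertex 28.00 14.00 0.00
    endloop
  endfacet
  facet normal 0.0000 0.0000 -1.0000
    outer loop
      vertex 1.39 7.93 0.00
      vertex 1.39 20.07 0.00
      vertex 28.00 14.00 0.00
    endloop
  endfacet
  facet normal 0.0000 0.0000 -1.0000
    outer loop
      vertex 10.88 0.35 0.00
      vertex 1.39 7.93 0.00
      vertex 28.00 14.00 0.00
    endloop
  endfacet
  facet normal 0.0000 0.0000 -1.0000
    outer loop
      vertex 22.73 3.05 0.00
      vertex 10.88 0.35 0.00
      vertex 28.00 14.00 0.00
    endloop
  endfacet
  facet normal 0.0000 0.0000 1.0000
    outer loop
      vertex 28.00 14.00 7.00
      vertex 22.73 24.95 7.00
      vertex 10.88 27.65 7.00
    endloop
  endfacet
  facet normal 0.0000 0.0000 1.0000
    outer loop
      vertex 28.00 14.00 7.00
      vertex 10.88 27.65 7.00
      vertex 1.39 20.07 7.00
    endloop
  endfacet
  facet normal 0.0000 0.0000 1.0000
    outer loop
      vertex 28.00 14.00 7.00
      vertex 1.39 20.07 7.00
      vertex 1.39 7.93 7.00
    endloop
  endfacet
  facet normal 0.0000 0.0000 1.0000
    outer loop
      vertex 28.00 14.00 7.00
      vertex 1.39 7.93 7.00
      vertex 10.88 0.35 7.00
    endloop
  endfacet
  facet normal 0.0000 0.0000 1.0000
    outer loop
      vertex 28.00 14.00 7.00
      vertex 10.88 0.35 7.00
      vertex 22.73 3.05 7.00
    endloop
  endfacet
  facet normal 0.9011 0.4337 0.0000
    outer loop
      vertex 28.00 14.00 0.00
      vertex 22.73 24.95 0.00
      vertex 22.73 24.95 7.00
    endloop
  endfacet
  facet normal 0.9011 0.4337 0.0000
    outer loop
      vertex 28.00 14.00 0.00
      vertex 22.73 24.95 7.00
      vertex 28.00 14.00 7.00
    endloop
  endfacet
  facet normal 0.2222 0.9750 0.0000
    outer loop
      vertex 22.73 24.95 0.00
      vertex 10.88 27.65 0.00
      vertex 10.88 27.65 7.00
    endloop
  endfacet
  facet normal 0.2222 0.9750 0.0000
    outer loop
      vertex 22.73 24.95 0.00
      vertex 10.88 27.65 7.00
      vertex 22.73 24.95 7.00
    endloop
  endfacet
  facet normal -0.6241 0.7814 0.0000
    outer loop
      vertex 10.88 27.65 0.00
      vertex 1.39 20.07 0.00
      vertex 1.39 20.07 7.00
    endloop
  endfacet
  facet normal -0.6241 0.7814 0.0000
    outer loop
      vertex 10.88 27.65 0.00
      vertex 1.39 20.07 7.00
      vertex 10.88 27.65 7.00
    endloop
  endfacet
  facet normal -1.0000 0.0000 0.0000
    outer loop
      vertex 1.39 20.07 0.00
      vertex 1.39 7.93 0.00
      vertex 1.39 7.93 7.00
    endloop
  endfacet
  facet normal -1.0000 0.0000 0.0000
    outer loop
      vertex 1.39 20.07 0.00
      vertex 1.39 7.93 7.00
      vertex 1.39 20.07 7.00
    endloop
  endfacet
  facet normal -0.6241 -0.7814 0.0000
    outer loop
      vertex 1.39 7.93 0.00
      vertex 10.88 0.35 0.00
      vertex 10.88 0.35 7.00
    endloop
  endfacet
  facet normal -0.6241 -0.7814 0.0000
    outer loop
      vertex 1.39 7.93 0.00
      vertex 10.88 0.35 7.00
      vertex 1.39 7.93 7.00
    endloop
  endfacet
  facet normal 0.2222 -0.9750 0.0000
    outer loop
      vertex 10.88 0.35 0.00
      vertex 22.73 3.05 0.00
      vertex 22.73 3.05 7.00
    endloop
  endfacet
  facet normal 0.2222 -0.9750 0.0000
    outer loop
      vertex 10.88 0.35 0.00
      vertex 22.73 3.05 7.00
      vertex 10.88 0.35 7.00
    endloop
  endfacet
  facet normal 0.9011 -0.4337 0.0000
    outer loop
      vertex 22.73 3.05 0.00
      vertex 28.00 14.00 0.00
      vertex 28.00 14.00 7.00
    endloop
  endfacet
  facet normal 0.9011 -0.4337 0.0000
    outer loop
      vertex 22.73 3.05 0.00
      vertex 28.00 14.00 7.00
      vertex 22.73 3.05 7.00
    endloop
  endfacet
endsolid part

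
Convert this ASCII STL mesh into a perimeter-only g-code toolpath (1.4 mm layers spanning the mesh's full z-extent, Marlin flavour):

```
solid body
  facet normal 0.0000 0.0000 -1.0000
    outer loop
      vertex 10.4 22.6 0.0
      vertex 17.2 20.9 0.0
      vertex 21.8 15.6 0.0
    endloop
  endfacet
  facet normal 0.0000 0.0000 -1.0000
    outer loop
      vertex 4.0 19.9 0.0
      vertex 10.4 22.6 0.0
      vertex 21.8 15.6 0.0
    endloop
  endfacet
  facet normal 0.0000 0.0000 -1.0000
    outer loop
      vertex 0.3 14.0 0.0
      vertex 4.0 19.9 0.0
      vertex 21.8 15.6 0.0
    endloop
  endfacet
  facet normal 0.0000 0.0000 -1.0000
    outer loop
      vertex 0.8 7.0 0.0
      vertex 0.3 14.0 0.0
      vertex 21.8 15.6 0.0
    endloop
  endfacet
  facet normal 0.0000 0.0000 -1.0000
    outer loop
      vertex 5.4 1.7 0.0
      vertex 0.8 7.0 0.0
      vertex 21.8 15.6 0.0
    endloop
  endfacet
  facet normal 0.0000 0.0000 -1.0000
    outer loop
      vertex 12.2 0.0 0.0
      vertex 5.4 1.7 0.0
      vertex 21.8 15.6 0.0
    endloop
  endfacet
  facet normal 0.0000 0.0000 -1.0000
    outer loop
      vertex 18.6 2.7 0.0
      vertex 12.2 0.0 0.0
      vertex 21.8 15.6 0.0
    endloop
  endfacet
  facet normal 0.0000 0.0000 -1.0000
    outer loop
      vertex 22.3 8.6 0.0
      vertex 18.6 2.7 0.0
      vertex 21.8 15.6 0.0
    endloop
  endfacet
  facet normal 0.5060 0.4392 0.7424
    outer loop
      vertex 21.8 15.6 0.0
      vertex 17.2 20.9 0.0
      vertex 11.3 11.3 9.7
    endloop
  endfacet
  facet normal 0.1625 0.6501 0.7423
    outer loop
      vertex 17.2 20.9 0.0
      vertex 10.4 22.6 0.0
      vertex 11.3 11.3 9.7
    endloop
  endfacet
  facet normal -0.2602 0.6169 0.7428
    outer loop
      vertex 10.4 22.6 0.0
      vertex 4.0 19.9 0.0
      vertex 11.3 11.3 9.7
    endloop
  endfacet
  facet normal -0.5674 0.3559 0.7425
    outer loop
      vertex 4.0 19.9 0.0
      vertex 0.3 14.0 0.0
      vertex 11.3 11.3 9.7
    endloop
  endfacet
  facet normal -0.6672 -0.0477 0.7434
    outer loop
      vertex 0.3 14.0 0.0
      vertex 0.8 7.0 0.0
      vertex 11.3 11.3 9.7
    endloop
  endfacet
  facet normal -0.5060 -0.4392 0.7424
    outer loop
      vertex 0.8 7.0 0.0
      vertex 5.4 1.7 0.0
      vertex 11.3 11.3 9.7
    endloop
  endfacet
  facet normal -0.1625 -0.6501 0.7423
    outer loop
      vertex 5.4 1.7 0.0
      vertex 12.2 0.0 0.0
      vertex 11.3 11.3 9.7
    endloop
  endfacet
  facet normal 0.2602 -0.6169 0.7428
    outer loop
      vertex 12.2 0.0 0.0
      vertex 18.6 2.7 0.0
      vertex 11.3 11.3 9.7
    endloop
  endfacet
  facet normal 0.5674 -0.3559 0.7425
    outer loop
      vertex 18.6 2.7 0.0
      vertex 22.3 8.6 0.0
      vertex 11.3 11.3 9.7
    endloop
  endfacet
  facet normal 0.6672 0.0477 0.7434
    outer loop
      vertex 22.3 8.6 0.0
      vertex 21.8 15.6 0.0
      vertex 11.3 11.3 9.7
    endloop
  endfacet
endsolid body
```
; perimeter-only toolpath
G21 ; units = mm
G90 ; absolute positioning
G28 ; home
; layer 1
G0 Z1.4
G0 X20.3 Y15.0
G1 X16.4 Y19.5
G1 X10.5 Y21.0
G1 X5.0 Y18.7
G1 X1.9 Y13.6
G1 X2.3 Y7.6
G1 X6.2 Y3.1
G1 X12.1 Y1.6
G1 X17.6 Y3.9
G1 X20.7 Y9.0
G1 X20.3 Y15.0
; layer 2
G0 Z2.8
G0 X18.8 Y14.4
G1 X15.5 Y18.2
G1 X10.7 Y19.4
G1 X6.1 Y17.4
G1 X3.4 Y13.2
G1 X3.8 Y8.2
G1 X7.1 Y4.4
G1 X11.9 Y3.2
G1 X16.5 Y5.2
G1 X19.2 Y9.4
G1 X18.8 Y14.4
; layer 3
G0 Z4.2
G0 X17.3 Y13.8
G1 X14.7 Y16.8
G1 X10.8 Y17.8
G1 X7.1 Y16.2
G1 X5.0 Y12.8
G1 X5.3 Y8.8
G1 X7.9 Y5.8
G1 X11.8 Y4.8
G1 X15.5 Y6.4
G1 X17.6 Y9.8
G1 X17.3 Y13.8
; layer 4
G0 Z5.5
G0 X15.8 Y13.1
G1 X13.8 Y15.4
G1 X10.9 Y16.1
G1 X8.2 Y15.0
G1 X6.6 Y12.5
G1 X6.8 Y9.5
G1 X8.8 Y7.2
G1 X11.7 Y6.5
G1 X14.4 Y7.6
G1 X16.0 Y10.1
G1 X15.8 Y13.1
; layer 5
G0 Z6.9
G0 X14.3 Y12.5
G1 X13.0 Y14.0
G1 X11.0 Y14.5
G1 X9.2 Y13.8
G1 X8.2 Y12.1
G1 X8.3 Y10.1
G1 X9.6 Y8.6
G1 X11.6 Y8.1
G1 X13.4 Y8.8
G1 X14.4 Y10.5
G1 X14.3 Y12.5
; layer 6
G0 Z8.3
G0 X12.8 Y11.9
G1 X12.1 Y12.7
G1 X11.2 Y12.9
G1 X10.3 Y12.5
G1 X9.7 Y11.7
G1 X9.8 Y10.7
G1 X10.5 Y9.9
G1 X11.4 Y9.7
G1 X12.3 Y10.1
G1 X12.9 Y10.9
G1 X12.8 Y11.9
M2 ; end

The solid is a regular 10-sided pyramid, base circumscribed radius ≈ 11.3 mm, apex at z ≈ 9.7 mm. Slicing at Δz = 1.4 mm — 7 equal slices spanning the solid's height, so layer i sits at z = i·h/7 — gives 6 non-empty perimeters. Each is a 10-segment closed polygon; G0 lifts to the layer z and rapids to the start vertex, then G1 traces the edges. The cross-section shrinks linearly with z (the slice at the apex is degenerate and omitted).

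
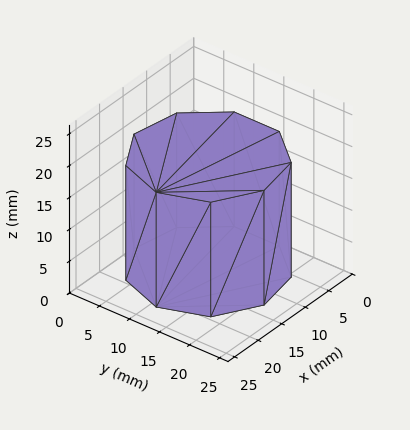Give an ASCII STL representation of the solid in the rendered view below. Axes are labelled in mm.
Reading the render: the shape is a regular 9-sided prism (a cylinder approximated with 9 flat sides), circumscribed radius ≈ 11 mm, height ≈ 18 mm (dimensions read to the nearest mm from the axis ticks). For the STL, each face is triangulated and given an outward normal.

solid part
  facet normal 0.0000 0.0000 -1.0000
    outer loop
      vertex 12.91 21.83 0.00
      vertex 19.43 18.07 0.00
      vertex 22.00 11.00 0.00
    endloop
  endfacet
  facet normal 0.0000 0.0000 -1.0000
    outer loop
      vertex 5.50 20.53 0.00
      vertex 12.91 21.83 0.00
      vertex 22.00 11.00 0.00
    endloop
  endfacet
  facet normal 0.0000 0.0000 -1.0000
    outer loop
      vertex 0.66 14.76 0.00
      vertex 5.50 20.53 0.00
      vertex 22.00 11.00 0.00
    endloop
  endfacet
  facet normal 0.0000 0.0000 -1.0000
    outer loop
      vertex 0.66 7.24 0.00
      vertex 0.66 14.76 0.00
      vertex 22.00 11.00 0.00
    endloop
  endfacet
  facet normal 0.0000 0.0000 -1.0000
    outer loop
      vertex 5.50 1.47 0.00
      vertex 0.66 7.24 0.00
      vertex 22.00 11.00 0.00
    endloop
  endfacet
  facet normal 0.0000 0.0000 -1.0000
    outer loop
      vertex 12.91 0.17 0.00
      vertex 5.50 1.47 0.00
      vertex 22.00 11.00 0.00
    endloop
  endfacet
  facet normal 0.0000 0.0000 -1.0000
    outer loop
      vertex 19.43 3.93 0.00
      vertex 12.91 0.17 0.00
      vertex 22.00 11.00 0.00
    endloop
  endfacet
  facet normal 0.0000 0.0000 1.0000
    outer loop
      vertex 22.00 11.00 18.00
      vertex 19.43 18.07 18.00
      vertex 12.91 21.83 18.00
    endloop
  endfacet
  facet normal 0.0000 0.0000 1.0000
    outer loop
      vertex 22.00 11.00 18.00
      vertex 12.91 21.83 18.00
      vertex 5.50 20.53 18.00
    endloop
  endfacet
  facet normal 0.0000 0.0000 1.0000
    outer loop
      vertex 22.00 11.00 18.00
      vertex 5.50 20.53 18.00
      vertex 0.66 14.76 18.00
    endloop
  endfacet
  facet normal 0.0000 0.0000 1.0000
    outer loop
      vertex 22.00 11.00 18.00
      vertex 0.66 14.76 18.00
      vertex 0.66 7.24 18.00
    endloop
  endfacet
  facet normal 0.0000 0.0000 1.0000
    outer loop
      vertex 22.00 11.00 18.00
      vertex 0.66 7.24 18.00
      vertex 5.50 1.47 18.00
    endloop
  endfacet
  facet normal 0.0000 0.0000 1.0000
    outer loop
      vertex 22.00 11.00 18.00
      vertex 5.50 1.47 18.00
      vertex 12.91 0.17 18.00
    endloop
  endfacet
  facet normal 0.0000 0.0000 1.0000
    outer loop
      vertex 22.00 11.00 18.00
      vertex 12.91 0.17 18.00
      vertex 19.43 3.93 18.00
    endloop
  endfacet
  facet normal 0.9398 0.3416 0.0000
    outer loop
      vertex 22.00 11.00 0.00
      vertex 19.43 18.07 0.00
      vertex 19.43 18.07 18.00
    endloop
  endfacet
  facet normal 0.9398 0.3416 0.0000
    outer loop
      vertex 22.00 11.00 0.00
      vertex 19.43 18.07 18.00
      vertex 22.00 11.00 18.00
    endloop
  endfacet
  facet normal 0.4996 0.8663 0.0000
    outer loop
      vertex 19.43 18.07 0.00
      vertex 12.91 21.83 0.00
      vertex 12.91 21.83 18.00
    endloop
  endfacet
  facet normal 0.4996 0.8663 0.0000
    outer loop
      vertex 19.43 18.07 0.00
      vertex 12.91 21.83 18.00
      vertex 19.43 18.07 18.00
    endloop
  endfacet
  facet normal -0.1728 0.9850 0.0000
    outer loop
      vertex 12.91 21.83 0.00
      vertex 5.50 20.53 0.00
      vertex 5.50 20.53 18.00
    endloop
  endfacet
  facet normal -0.1728 0.9850 0.0000
    outer loop
      vertex 12.91 21.83 0.00
      vertex 5.50 20.53 18.00
      vertex 12.91 21.83 18.00
    endloop
  endfacet
  facet normal -0.7661 0.6427 0.0000
    outer loop
      vertex 5.50 20.53 0.00
      vertex 0.66 14.76 0.00
      vertex 0.66 14.76 18.00
    endloop
  endfacet
  facet normal -0.7661 0.6427 0.0000
    outer loop
      vertex 5.50 20.53 0.00
      vertex 0.66 14.76 18.00
      vertex 5.50 20.53 18.00
    endloop
  endfacet
  facet normal -1.0000 0.0000 0.0000
    outer loop
      vertex 0.66 14.76 0.00
      vertex 0.66 7.24 0.00
      vertex 0.66 7.24 18.00
    endloop
  endfacet
  facet normal -1.0000 0.0000 0.0000
    outer loop
      vertex 0.66 14.76 0.00
      vertex 0.66 7.24 18.00
      vertex 0.66 14.76 18.00
    endloop
  endfacet
  facet normal -0.7661 -0.6427 0.0000
    outer loop
      vertex 0.66 7.24 0.00
      vertex 5.50 1.47 0.00
      vertex 5.50 1.47 18.00
    endloop
  endfacet
  facet normal -0.7661 -0.6427 0.0000
    outer loop
      vertex 0.66 7.24 0.00
      vertex 5.50 1.47 18.00
      vertex 0.66 7.24 18.00
    endloop
  endfacet
  facet normal -0.1728 -0.9850 0.0000
    outer loop
      vertex 5.50 1.47 0.00
      vertex 12.91 0.17 0.00
      vertex 12.91 0.17 18.00
    endloop
  endfacet
  facet normal -0.1728 -0.9850 0.0000
    outer loop
      vertex 5.50 1.47 0.00
      vertex 12.91 0.17 18.00
      vertex 5.50 1.47 18.00
    endloop
  endfacet
  facet normal 0.4996 -0.8663 0.0000
    outer loop
      vertex 12.91 0.17 0.00
      vertex 19.43 3.93 0.00
      vertex 19.43 3.93 18.00
    endloop
  endfacet
  facet normal 0.4996 -0.8663 0.0000
    outer loop
      vertex 12.91 0.17 0.00
      vertex 19.43 3.93 18.00
      vertex 12.91 0.17 18.00
    endloop
  endfacet
  facet normal 0.9398 -0.3416 0.0000
    outer loop
      vertex 19.43 3.93 0.00
      vertex 22.00 11.00 0.00
      vertex 22.00 11.00 18.00
    endloop
  endfacet
  facet normal 0.9398 -0.3416 0.0000
    outer loop
      vertex 19.43 3.93 0.00
      vertex 22.00 11.00 18.00
      vertex 19.43 3.93 18.00
    endloop
  endfacet
endsolid part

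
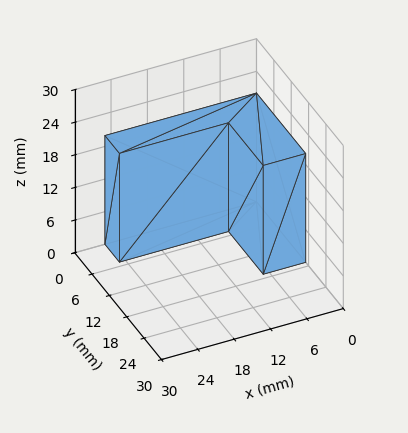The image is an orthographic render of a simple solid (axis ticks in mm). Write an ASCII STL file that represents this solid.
Reading the render: the shape is an L-shaped prism: outer 25 × 17 mm, arm thicknesses ≈ 5 mm (horizontal) and 7 mm (vertical), extruded 20 mm in z (dimensions read to the nearest mm from the axis ticks). For the STL, each face is triangulated and given an outward normal.

solid part
  facet normal 0.0000 0.0000 -1.0000
    outer loop
      vertex 25.000 5.000 0.000
      vertex 25.000 0.000 0.000
      vertex 0.000 0.000 0.000
    endloop
  endfacet
  facet normal 0.0000 0.0000 -1.0000
    outer loop
      vertex 7.000 5.000 0.000
      vertex 25.000 5.000 0.000
      vertex 0.000 0.000 0.000
    endloop
  endfacet
  facet normal 0.0000 0.0000 -1.0000
    outer loop
      vertex 7.000 17.000 0.000
      vertex 7.000 5.000 0.000
      vertex 0.000 0.000 0.000
    endloop
  endfacet
  facet normal 0.0000 0.0000 -1.0000
    outer loop
      vertex 0.000 17.000 0.000
      vertex 7.000 17.000 0.000
      vertex 0.000 0.000 0.000
    endloop
  endfacet
  facet normal 0.0000 0.0000 1.0000
    outer loop
      vertex 0.000 0.000 20.000
      vertex 25.000 0.000 20.000
      vertex 25.000 5.000 20.000
    endloop
  endfacet
  facet normal 0.0000 0.0000 1.0000
    outer loop
      vertex 0.000 0.000 20.000
      vertex 25.000 5.000 20.000
      vertex 7.000 5.000 20.000
    endloop
  endfacet
  facet normal 0.0000 0.0000 1.0000
    outer loop
      vertex 0.000 0.000 20.000
      vertex 7.000 5.000 20.000
      vertex 7.000 17.000 20.000
    endloop
  endfacet
  facet normal 0.0000 0.0000 1.0000
    outer loop
      vertex 0.000 0.000 20.000
      vertex 7.000 17.000 20.000
      vertex 0.000 17.000 20.000
    endloop
  endfacet
  facet normal 0.0000 -1.0000 0.0000
    outer loop
      vertex 0.000 0.000 0.000
      vertex 25.000 0.000 0.000
      vertex 25.000 0.000 20.000
    endloop
  endfacet
  facet normal 0.0000 -1.0000 0.0000
    outer loop
      vertex 0.000 0.000 0.000
      vertex 25.000 0.000 20.000
      vertex 0.000 0.000 20.000
    endloop
  endfacet
  facet normal 1.0000 0.0000 0.0000
    outer loop
      vertex 25.000 0.000 0.000
      vertex 25.000 5.000 0.000
      vertex 25.000 5.000 20.000
    endloop
  endfacet
  facet normal 1.0000 0.0000 0.0000
    outer loop
      vertex 25.000 0.000 0.000
      vertex 25.000 5.000 20.000
      vertex 25.000 0.000 20.000
    endloop
  endfacet
  facet normal 0.0000 1.0000 0.0000
    outer loop
      vertex 25.000 5.000 0.000
      vertex 7.000 5.000 0.000
      vertex 7.000 5.000 20.000
    endloop
  endfacet
  facet normal 0.0000 1.0000 0.0000
    outer loop
      vertex 25.000 5.000 0.000
      vertex 7.000 5.000 20.000
      vertex 25.000 5.000 20.000
    endloop
  endfacet
  facet normal 1.0000 0.0000 0.0000
    outer loop
      vertex 7.000 5.000 0.000
      vertex 7.000 17.000 0.000
      vertex 7.000 17.000 20.000
    endloop
  endfacet
  facet normal 1.0000 0.0000 0.0000
    outer loop
      vertex 7.000 5.000 0.000
      vertex 7.000 17.000 20.000
      vertex 7.000 5.000 20.000
    endloop
  endfacet
  facet normal 0.0000 1.0000 0.0000
    outer loop
      vertex 7.000 17.000 0.000
      vertex 0.000 17.000 0.000
      vertex 0.000 17.000 20.000
    endloop
  endfacet
  facet normal 0.0000 1.0000 0.0000
    outer loop
      vertex 7.000 17.000 0.000
      vertex 0.000 17.000 20.000
      vertex 7.000 17.000 20.000
    endloop
  endfacet
  facet normal -1.0000 0.0000 0.0000
    outer loop
      vertex 0.000 17.000 0.000
      vertex 0.000 0.000 0.000
      vertex 0.000 0.000 20.000
    endloop
  endfacet
  facet normal -1.0000 0.0000 0.0000
    outer loop
      vertex 0.000 17.000 0.000
      vertex 0.000 0.000 20.000
      vertex 0.000 17.000 20.000
    endloop
  endfacet
endsolid part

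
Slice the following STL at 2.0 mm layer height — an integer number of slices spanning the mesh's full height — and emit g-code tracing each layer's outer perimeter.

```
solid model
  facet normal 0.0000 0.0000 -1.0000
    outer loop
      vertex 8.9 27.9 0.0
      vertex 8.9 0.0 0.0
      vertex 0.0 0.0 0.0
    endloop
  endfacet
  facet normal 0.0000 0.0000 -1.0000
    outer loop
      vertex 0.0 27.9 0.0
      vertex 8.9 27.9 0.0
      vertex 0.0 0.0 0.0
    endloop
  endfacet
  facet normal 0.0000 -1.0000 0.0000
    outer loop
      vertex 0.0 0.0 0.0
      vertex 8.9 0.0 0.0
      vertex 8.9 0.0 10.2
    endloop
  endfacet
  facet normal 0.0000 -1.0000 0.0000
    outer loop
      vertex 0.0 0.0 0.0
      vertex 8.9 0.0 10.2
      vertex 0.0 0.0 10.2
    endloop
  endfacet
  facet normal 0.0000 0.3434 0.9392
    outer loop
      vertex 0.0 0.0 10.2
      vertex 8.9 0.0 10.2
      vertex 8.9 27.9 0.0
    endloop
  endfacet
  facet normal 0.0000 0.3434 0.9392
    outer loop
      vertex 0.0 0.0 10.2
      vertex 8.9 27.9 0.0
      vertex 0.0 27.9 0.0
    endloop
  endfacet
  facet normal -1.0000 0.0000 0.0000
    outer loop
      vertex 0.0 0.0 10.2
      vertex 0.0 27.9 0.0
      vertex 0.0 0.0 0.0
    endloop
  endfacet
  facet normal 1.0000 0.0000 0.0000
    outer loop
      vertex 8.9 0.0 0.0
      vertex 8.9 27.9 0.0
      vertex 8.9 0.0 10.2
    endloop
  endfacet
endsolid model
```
; perimeter-only toolpath
G21 ; units = mm
G90 ; absolute positioning
G28 ; home
; layer 1
G0 Z2.0
G0 X0.0 Y0.0
G1 X8.9 Y0.0
G1 X8.9 Y22.3
G1 X0.0 Y22.3
G1 X0.0 Y0.0
; layer 2
G0 Z4.1
G0 X0.0 Y0.0
G1 X8.9 Y0.0
G1 X8.9 Y16.7
G1 X0.0 Y16.7
G1 X0.0 Y0.0
; layer 3
G0 Z6.1
G0 X0.0 Y0.0
G1 X8.9 Y0.0
G1 X8.9 Y11.2
G1 X0.0 Y11.2
G1 X0.0 Y0.0
; layer 4
G0 Z8.2
G0 X0.0 Y0.0
G1 X8.9 Y0.0
G1 X8.9 Y5.6
G1 X0.0 Y5.6
G1 X0.0 Y0.0
M2 ; end

The solid is a wedge (ramp): 8.9 × 27.9 mm base, rising to 10.2 mm along the y=0 edge and sloping linearly to z=0 at y=27.9. Slicing at Δz = 2.0 mm — 5 equal slices spanning the solid's height, so layer i sits at z = i·h/5 — gives 4 non-empty perimeters. Each is a 4-segment closed polygon; G0 lifts to the layer z and rapids to the start vertex, then G1 traces the edges. The cross-section shrinks linearly with z (the slice at the apex is degenerate and omitted).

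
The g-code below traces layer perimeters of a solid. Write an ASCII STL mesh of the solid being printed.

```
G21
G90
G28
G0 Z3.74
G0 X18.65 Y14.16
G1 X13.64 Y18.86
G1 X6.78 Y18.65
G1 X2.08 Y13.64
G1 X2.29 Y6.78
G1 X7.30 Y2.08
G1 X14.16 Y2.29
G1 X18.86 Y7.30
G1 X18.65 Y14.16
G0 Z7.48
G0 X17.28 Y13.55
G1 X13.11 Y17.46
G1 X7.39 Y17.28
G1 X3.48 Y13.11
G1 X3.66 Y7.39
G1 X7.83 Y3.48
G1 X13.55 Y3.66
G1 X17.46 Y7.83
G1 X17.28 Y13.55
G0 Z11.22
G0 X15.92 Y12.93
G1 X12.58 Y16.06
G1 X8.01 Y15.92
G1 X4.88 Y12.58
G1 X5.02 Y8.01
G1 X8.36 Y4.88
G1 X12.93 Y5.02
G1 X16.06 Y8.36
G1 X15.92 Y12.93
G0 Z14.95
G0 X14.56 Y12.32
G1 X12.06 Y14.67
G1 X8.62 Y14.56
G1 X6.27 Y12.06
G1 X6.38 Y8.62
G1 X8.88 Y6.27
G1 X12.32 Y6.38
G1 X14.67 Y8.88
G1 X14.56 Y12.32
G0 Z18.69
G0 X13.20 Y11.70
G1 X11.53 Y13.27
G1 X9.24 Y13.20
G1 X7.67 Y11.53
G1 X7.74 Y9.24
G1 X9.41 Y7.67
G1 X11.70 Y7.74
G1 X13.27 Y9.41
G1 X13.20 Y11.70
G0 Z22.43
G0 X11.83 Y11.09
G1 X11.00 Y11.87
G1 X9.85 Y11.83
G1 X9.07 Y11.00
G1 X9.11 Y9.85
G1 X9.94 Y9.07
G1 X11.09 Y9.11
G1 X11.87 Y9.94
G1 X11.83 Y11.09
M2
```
solid part
  facet normal 0.0000 0.0000 -1.0000
    outer loop
      vertex 6.16 20.01 0.00
      vertex 14.17 20.26 0.00
      vertex 20.01 14.78 0.00
    endloop
  endfacet
  facet normal 0.0000 0.0000 -1.0000
    outer loop
      vertex 0.68 14.17 0.00
      vertex 6.16 20.01 0.00
      vertex 20.01 14.78 0.00
    endloop
  endfacet
  facet normal 0.0000 0.0000 -1.0000
    outer loop
      vertex 0.93 6.16 0.00
      vertex 0.68 14.17 0.00
      vertex 20.01 14.78 0.00
    endloop
  endfacet
  facet normal 0.0000 0.0000 -1.0000
    outer loop
      vertex 6.77 0.68 0.00
      vertex 0.93 6.16 0.00
      vertex 20.01 14.78 0.00
    endloop
  endfacet
  facet normal 0.0000 0.0000 -1.0000
    outer loop
      vertex 14.78 0.93 0.00
      vertex 6.77 0.68 0.00
      vertex 20.01 14.78 0.00
    endloop
  endfacet
  facet normal 0.0000 0.0000 -1.0000
    outer loop
      vertex 20.26 6.77 0.00
      vertex 14.78 0.93 0.00
      vertex 20.01 14.78 0.00
    endloop
  endfacet
  facet normal 0.6418 0.6840 0.3466
    outer loop
      vertex 20.01 14.78 0.00
      vertex 14.17 20.26 0.00
      vertex 10.47 10.47 26.17
    endloop
  endfacet
  facet normal -0.0293 0.9376 0.3466
    outer loop
      vertex 14.17 20.26 0.00
      vertex 6.16 20.01 0.00
      vertex 10.47 10.47 26.17
    endloop
  endfacet
  facet normal -0.6840 0.6418 0.3466
    outer loop
      vertex 6.16 20.01 0.00
      vertex 0.68 14.17 0.00
      vertex 10.47 10.47 26.17
    endloop
  endfacet
  facet normal -0.9376 -0.0293 0.3466
    outer loop
      vertex 0.68 14.17 0.00
      vertex 0.93 6.16 0.00
      vertex 10.47 10.47 26.17
    endloop
  endfacet
  facet normal -0.6418 -0.6840 0.3466
    outer loop
      vertex 0.93 6.16 0.00
      vertex 6.77 0.68 0.00
      vertex 10.47 10.47 26.17
    endloop
  endfacet
  facet normal 0.0293 -0.9376 0.3466
    outer loop
      vertex 6.77 0.68 0.00
      vertex 14.78 0.93 0.00
      vertex 10.47 10.47 26.17
    endloop
  endfacet
  facet normal 0.6840 -0.6418 0.3466
    outer loop
      vertex 14.78 0.93 0.00
      vertex 20.26 6.77 0.00
      vertex 10.47 10.47 26.17
    endloop
  endfacet
  facet normal 0.9376 0.0293 0.3466
    outer loop
      vertex 20.26 6.77 0.00
      vertex 20.01 14.78 0.00
      vertex 10.47 10.47 26.17
    endloop
  endfacet
endsolid part

The G0 Z moves step by Δz≈3.74 mm. The G1 loops shrink linearly with z, so the solid tapers from its base footprint up to z≈26.2. Closing with a flat bottom cap and the tapered top and triangulating gives 14 facets — a regular 8-sided pyramid, base circumscribed radius ≈ 10.5 mm, apex at z ≈ 26.2 mm.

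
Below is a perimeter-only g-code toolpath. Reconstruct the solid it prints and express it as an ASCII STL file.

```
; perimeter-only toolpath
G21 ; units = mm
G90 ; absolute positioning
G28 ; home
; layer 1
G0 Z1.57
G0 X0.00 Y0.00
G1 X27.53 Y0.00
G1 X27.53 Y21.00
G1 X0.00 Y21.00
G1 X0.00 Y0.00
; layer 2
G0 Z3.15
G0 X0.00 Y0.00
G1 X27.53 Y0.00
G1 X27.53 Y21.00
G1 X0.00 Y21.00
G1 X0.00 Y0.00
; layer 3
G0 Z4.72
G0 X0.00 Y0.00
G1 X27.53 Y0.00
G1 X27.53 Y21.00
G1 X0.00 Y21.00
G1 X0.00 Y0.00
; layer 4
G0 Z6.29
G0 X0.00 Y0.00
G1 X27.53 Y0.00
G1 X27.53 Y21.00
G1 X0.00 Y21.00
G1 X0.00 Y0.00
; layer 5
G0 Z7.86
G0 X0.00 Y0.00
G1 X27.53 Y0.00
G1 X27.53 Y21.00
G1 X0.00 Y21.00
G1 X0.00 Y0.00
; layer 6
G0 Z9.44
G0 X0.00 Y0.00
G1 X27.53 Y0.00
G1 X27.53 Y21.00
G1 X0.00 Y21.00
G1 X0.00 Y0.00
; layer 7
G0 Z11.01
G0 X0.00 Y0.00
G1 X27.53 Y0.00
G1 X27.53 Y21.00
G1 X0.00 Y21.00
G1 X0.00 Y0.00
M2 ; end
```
solid part
  facet normal 0.0000 0.0000 -1.0000
    outer loop
      vertex 27.53 21.00 0.00
      vertex 27.53 0.00 0.00
      vertex 0.00 0.00 0.00
    endloop
  endfacet
  facet normal 0.0000 0.0000 -1.0000
    outer loop
      vertex 0.00 21.00 0.00
      vertex 27.53 21.00 0.00
      vertex 0.00 0.00 0.00
    endloop
  endfacet
  facet normal 0.0000 0.0000 1.0000
    outer loop
      vertex 0.00 0.00 11.01
      vertex 27.53 0.00 11.01
      vertex 27.53 21.00 11.01
    endloop
  endfacet
  facet normal 0.0000 0.0000 1.0000
    outer loop
      vertex 0.00 0.00 11.01
      vertex 27.53 21.00 11.01
      vertex 0.00 21.00 11.01
    endloop
  endfacet
  facet normal 0.0000 -1.0000 0.0000
    outer loop
      vertex 0.00 0.00 0.00
      vertex 27.53 0.00 0.00
      vertex 27.53 0.00 11.01
    endloop
  endfacet
  facet normal 0.0000 -1.0000 0.0000
    outer loop
      vertex 0.00 0.00 0.00
      vertex 27.53 0.00 11.01
      vertex 0.00 0.00 11.01
    endloop
  endfacet
  facet normal 0.0000 1.0000 0.0000
    outer loop
      vertex 27.53 21.00 11.01
      vertex 27.53 21.00 0.00
      vertex 0.00 21.00 0.00
    endloop
  endfacet
  facet normal 0.0000 1.0000 0.0000
    outer loop
      vertex 0.00 21.00 11.01
      vertex 27.53 21.00 11.01
      vertex 0.00 21.00 0.00
    endloop
  endfacet
  facet normal -1.0000 0.0000 0.0000
    outer loop
      vertex 0.00 21.00 11.01
      vertex 0.00 21.00 0.00
      vertex 0.00 0.00 0.00
    endloop
  endfacet
  facet normal -1.0000 0.0000 0.0000
    outer loop
      vertex 0.00 0.00 11.01
      vertex 0.00 21.00 11.01
      vertex 0.00 0.00 0.00
    endloop
  endfacet
  facet normal 1.0000 0.0000 0.0000
    outer loop
      vertex 27.53 0.00 0.00
      vertex 27.53 21.00 0.00
      vertex 27.53 21.00 11.01
    endloop
  endfacet
  facet normal 1.0000 0.0000 0.0000
    outer loop
      vertex 27.53 0.00 0.00
      vertex 27.53 21.00 11.01
      vertex 27.53 0.00 11.01
    endloop
  endfacet
endsolid part

The G0 Z moves step by Δz≈1.57 mm. Every layer's G1 loop is the same polygon, so the solid is a straight extrusion of it from z=0 to z≈11. Closing with flat bottom and top caps and triangulating gives 12 facets — a rectangular box, roughly 27.5 × 21 mm footprint and 11 mm tall.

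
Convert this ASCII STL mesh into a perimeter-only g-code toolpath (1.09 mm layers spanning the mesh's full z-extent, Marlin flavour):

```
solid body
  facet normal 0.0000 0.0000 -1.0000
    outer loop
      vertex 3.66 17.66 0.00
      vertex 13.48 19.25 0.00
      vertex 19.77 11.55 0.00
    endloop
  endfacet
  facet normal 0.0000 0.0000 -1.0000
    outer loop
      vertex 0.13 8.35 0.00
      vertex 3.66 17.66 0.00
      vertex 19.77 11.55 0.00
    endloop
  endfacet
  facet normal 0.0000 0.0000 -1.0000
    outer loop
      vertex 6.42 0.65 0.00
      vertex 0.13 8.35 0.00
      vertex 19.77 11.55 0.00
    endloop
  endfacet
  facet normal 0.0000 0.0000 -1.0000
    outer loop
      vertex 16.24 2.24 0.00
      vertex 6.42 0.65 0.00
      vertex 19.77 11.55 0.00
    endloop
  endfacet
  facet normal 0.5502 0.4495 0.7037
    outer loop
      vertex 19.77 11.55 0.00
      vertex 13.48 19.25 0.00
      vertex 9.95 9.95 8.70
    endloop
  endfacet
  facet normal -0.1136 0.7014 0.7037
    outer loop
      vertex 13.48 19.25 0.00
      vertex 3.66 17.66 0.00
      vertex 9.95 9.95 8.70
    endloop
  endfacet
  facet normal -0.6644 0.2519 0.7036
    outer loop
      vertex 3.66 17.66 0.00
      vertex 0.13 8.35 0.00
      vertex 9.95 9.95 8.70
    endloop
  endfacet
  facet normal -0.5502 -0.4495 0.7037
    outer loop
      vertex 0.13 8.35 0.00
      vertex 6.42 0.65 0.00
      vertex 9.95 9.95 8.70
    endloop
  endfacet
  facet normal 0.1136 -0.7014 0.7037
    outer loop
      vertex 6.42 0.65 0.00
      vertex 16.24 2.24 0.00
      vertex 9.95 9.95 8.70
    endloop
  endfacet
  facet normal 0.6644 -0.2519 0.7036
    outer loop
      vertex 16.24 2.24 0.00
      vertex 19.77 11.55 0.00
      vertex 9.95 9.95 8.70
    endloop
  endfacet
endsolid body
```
; perimeter-only toolpath
G21 ; units = mm
G90 ; absolute positioning
G28 ; home
; layer 1
G0 Z1.09
G0 X18.54 Y11.35
G1 X13.04 Y18.09
G1 X4.45 Y16.70
G1 X1.36 Y8.55
G1 X6.86 Y1.81
G1 X15.45 Y3.20
G1 X18.54 Y11.35
; layer 2
G0 Z2.17
G0 X17.32 Y11.15
G1 X12.60 Y16.93
G1 X5.23 Y15.73
G1 X2.58 Y8.75
G1 X7.30 Y2.97
G1 X14.67 Y4.17
G1 X17.32 Y11.15
; layer 3
G0 Z3.26
G0 X16.09 Y10.95
G1 X12.16 Y15.76
G1 X6.02 Y14.77
G1 X3.81 Y8.95
G1 X7.74 Y4.14
G1 X13.88 Y5.13
G1 X16.09 Y10.95
; layer 4
G0 Z4.35
G0 X14.86 Y10.75
G1 X11.71 Y14.60
G1 X6.80 Y13.80
G1 X5.04 Y9.15
G1 X8.18 Y5.30
G1 X13.09 Y6.09
G1 X14.86 Y10.75
; layer 5
G0 Z5.44
G0 X13.63 Y10.55
G1 X11.27 Y13.44
G1 X7.59 Y12.84
G1 X6.27 Y9.35
G1 X8.63 Y6.46
G1 X12.31 Y7.06
G1 X13.63 Y10.55
; layer 6
G0 Z6.52
G0 X12.40 Y10.35
G1 X10.83 Y12.27
G1 X8.38 Y11.88
G1 X7.49 Y9.55
G1 X9.07 Y7.62
G1 X11.52 Y8.02
G1 X12.40 Y10.35
; layer 7
G0 Z7.61
G0 X11.18 Y10.15
G1 X10.39 Y11.11
G1 X9.16 Y10.91
G1 X8.72 Y9.75
G1 X9.51 Y8.79
G1 X10.74 Y8.99
G1 X11.18 Y10.15
M2 ; end

The solid is a regular 6-sided pyramid, base circumscribed radius ≈ 9.95 mm, apex at z ≈ 8.7 mm. Slicing at Δz = 1.09 mm — 8 equal slices spanning the solid's height, so layer i sits at z = i·h/8 — gives 7 non-empty perimeters. Each is a 6-segment closed polygon; G0 lifts to the layer z and rapids to the start vertex, then G1 traces the edges. The cross-section shrinks linearly with z (the slice at the apex is degenerate and omitted).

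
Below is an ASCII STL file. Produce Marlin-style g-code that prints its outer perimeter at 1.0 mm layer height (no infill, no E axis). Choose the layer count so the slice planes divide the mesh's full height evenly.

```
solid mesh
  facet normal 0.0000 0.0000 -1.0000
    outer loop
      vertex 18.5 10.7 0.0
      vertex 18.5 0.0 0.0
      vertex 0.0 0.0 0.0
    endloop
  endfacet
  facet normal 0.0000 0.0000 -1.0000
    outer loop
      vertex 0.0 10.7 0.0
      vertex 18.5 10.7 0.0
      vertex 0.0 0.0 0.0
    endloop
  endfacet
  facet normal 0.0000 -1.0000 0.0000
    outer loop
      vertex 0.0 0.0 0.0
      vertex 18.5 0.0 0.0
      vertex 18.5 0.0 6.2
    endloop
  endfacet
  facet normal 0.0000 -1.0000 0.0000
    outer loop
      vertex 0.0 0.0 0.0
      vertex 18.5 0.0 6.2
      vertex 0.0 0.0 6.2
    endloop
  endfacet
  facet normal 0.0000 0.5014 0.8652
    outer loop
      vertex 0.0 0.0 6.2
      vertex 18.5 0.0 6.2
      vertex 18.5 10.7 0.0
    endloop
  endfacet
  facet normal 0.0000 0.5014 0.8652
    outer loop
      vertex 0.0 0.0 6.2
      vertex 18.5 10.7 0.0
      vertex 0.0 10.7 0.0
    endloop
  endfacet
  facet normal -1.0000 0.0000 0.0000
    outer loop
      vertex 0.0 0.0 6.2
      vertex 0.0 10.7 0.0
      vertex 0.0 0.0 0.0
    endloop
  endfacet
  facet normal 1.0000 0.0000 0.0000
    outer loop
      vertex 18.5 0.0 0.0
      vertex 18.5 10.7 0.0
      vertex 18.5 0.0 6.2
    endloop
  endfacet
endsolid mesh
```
; perimeter-only toolpath
G21 ; units = mm
G90 ; absolute positioning
G28 ; home
; layer 1
G0 Z1.0
G0 X0.0 Y0.0
G1 X18.5 Y0.0
G1 X18.5 Y8.9
G1 X0.0 Y8.9
G1 X0.0 Y0.0
; layer 2
G0 Z2.1
G0 X0.0 Y0.0
G1 X18.5 Y0.0
G1 X18.5 Y7.1
G1 X0.0 Y7.1
G1 X0.0 Y0.0
; layer 3
G0 Z3.1
G0 X0.0 Y0.0
G1 X18.5 Y0.0
G1 X18.5 Y5.3
G1 X0.0 Y5.3
G1 X0.0 Y0.0
; layer 4
G0 Z4.1
G0 X0.0 Y0.0
G1 X18.5 Y0.0
G1 X18.5 Y3.6
G1 X0.0 Y3.6
G1 X0.0 Y0.0
; layer 5
G0 Z5.2
G0 X0.0 Y0.0
G1 X18.5 Y0.0
G1 X18.5 Y1.8
G1 X0.0 Y1.8
G1 X0.0 Y0.0
M2 ; end

The solid is a wedge (ramp): 18.5 × 10.7 mm base, rising to 6.2 mm along the y=0 edge and sloping linearly to z=0 at y=10.7. Slicing at Δz = 1.0 mm — 6 equal slices spanning the solid's height, so layer i sits at z = i·h/6 — gives 5 non-empty perimeters. Each is a 4-segment closed polygon; G0 lifts to the layer z and rapids to the start vertex, then G1 traces the edges. The cross-section shrinks linearly with z (the slice at the apex is degenerate and omitted).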